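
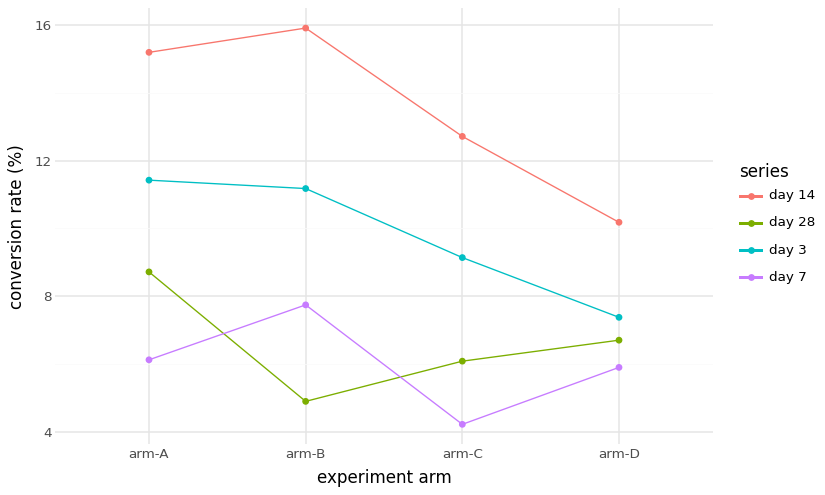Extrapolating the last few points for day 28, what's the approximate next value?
≈ 8

Last three: 5, 6, 7 → slope ≈ 1/step → next ≈ 8.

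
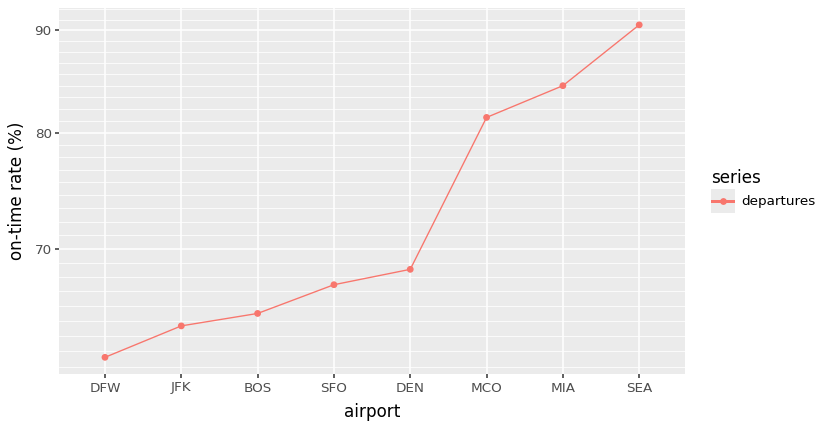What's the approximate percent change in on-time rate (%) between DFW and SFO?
≈ +8.3%

DFW ≈ 60, SFO ≈ 65; (65 − 60) / 60 ≈ +8.3%.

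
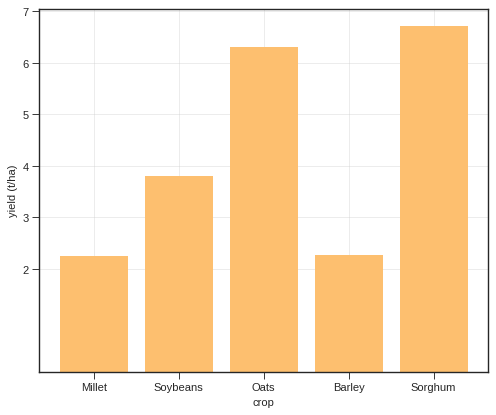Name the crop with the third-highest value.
Top 4: Sorghum ≈ 7, Oats ≈ 6, Soybeans ≈ 4, Barley ≈ 2.

Soybeans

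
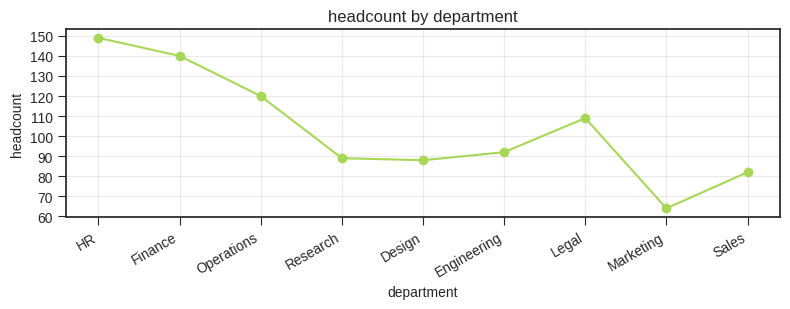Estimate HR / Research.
HR ≈ 150, Research ≈ 90; 150/90 ≈ 1.67.

≈ 1.67×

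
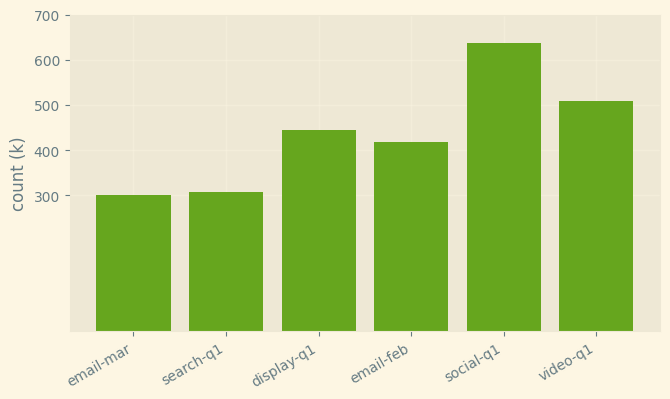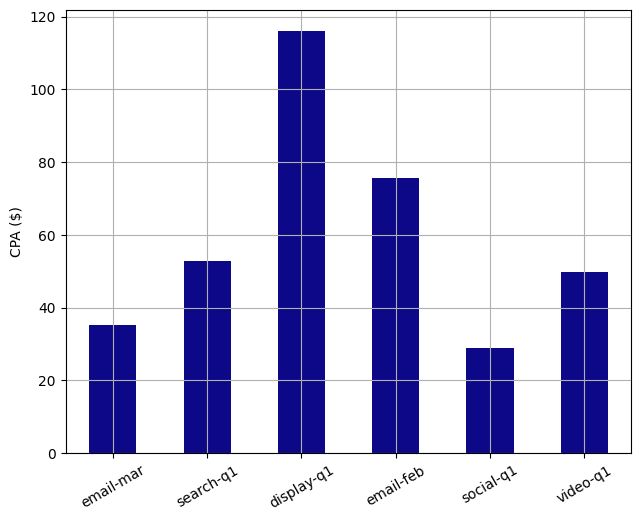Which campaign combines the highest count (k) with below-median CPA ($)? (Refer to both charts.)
social-q1

Chart 2 median CPA ($) ≈ 60; below-median campaigns: email-mar, social-q1, video-q1. Among those, social-q1 has the highest count (k) (≈ 600).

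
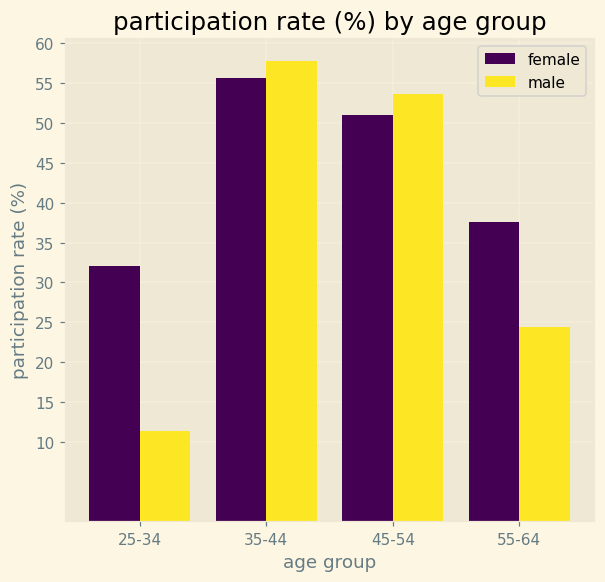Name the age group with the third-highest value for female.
55-64

Top 4 for female: 35-44 ≈ 55, 45-54 ≈ 50, 55-64 ≈ 40, 25-34 ≈ 30.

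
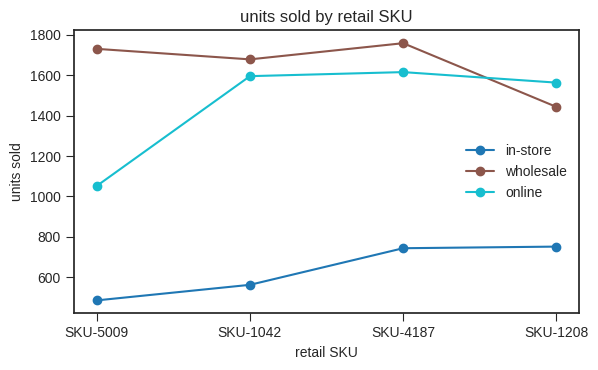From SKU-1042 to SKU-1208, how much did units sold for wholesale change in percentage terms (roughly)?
≈ -12.5%

SKU-1042 ≈ 1600, SKU-1208 ≈ 1400; (1400 − 1600) / 1600 ≈ -12.5%.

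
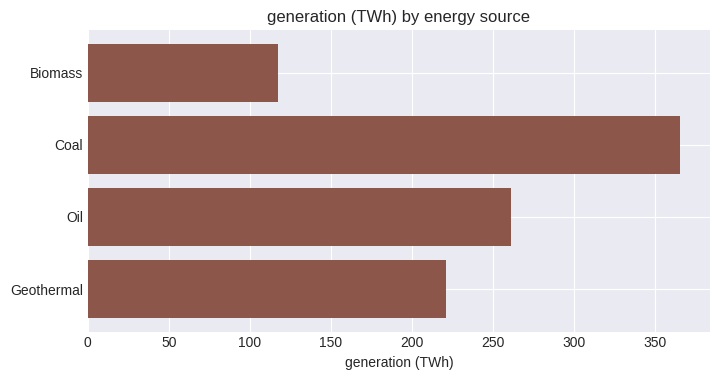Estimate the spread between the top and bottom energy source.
Max Coal ≈ 350, min Biomass ≈ 100; range ≈ 250.

≈ 250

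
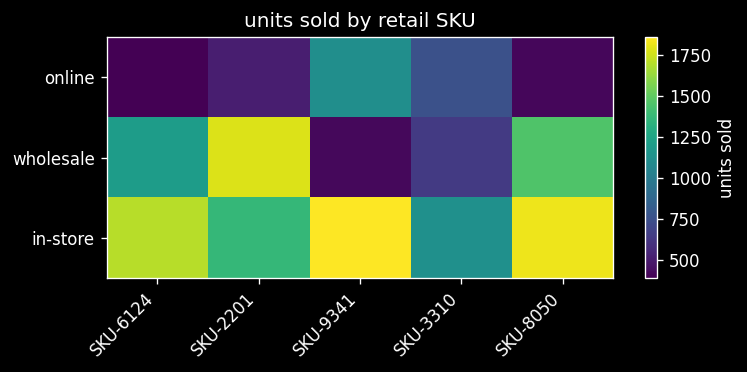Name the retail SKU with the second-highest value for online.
Top 3 for online: SKU-9341 ≈ 1200, SKU-3310 ≈ 800, SKU-2201 ≈ 600.

SKU-3310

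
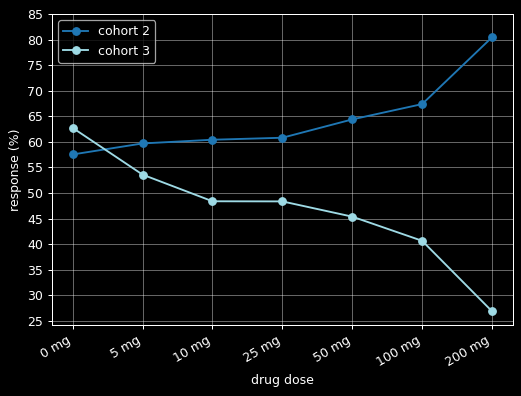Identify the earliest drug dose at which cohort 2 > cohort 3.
5 mg

0 mg: cohort 2 ≈ 60 vs cohort 3 ≈ 65 (not yet); 5 mg: cohort 2 ≈ 60 vs cohort 3 ≈ 55 (first crossover).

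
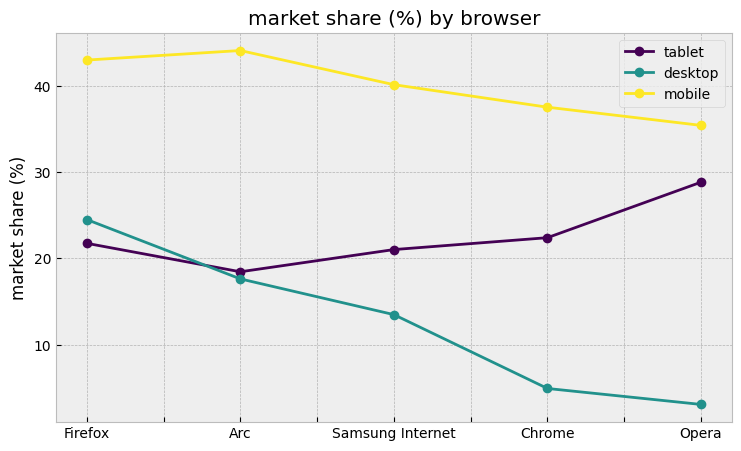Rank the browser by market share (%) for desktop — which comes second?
Arc

Top 3 for desktop: Firefox ≈ 25, Arc ≈ 20, Samsung Internet ≈ 15.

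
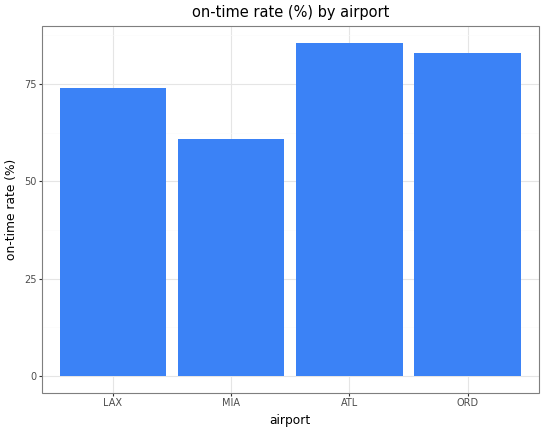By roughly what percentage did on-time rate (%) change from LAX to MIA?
≈ -14.3%

LAX ≈ 70, MIA ≈ 60; (60 − 70) / 70 ≈ -14.3%.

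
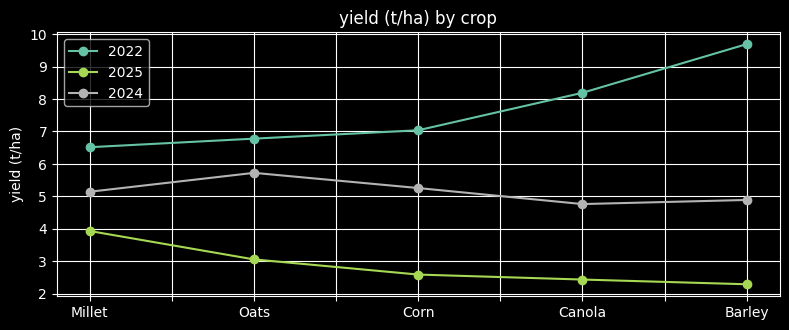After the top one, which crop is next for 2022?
Top 3 for 2022: Barley ≈ 10, Canola ≈ 8, Corn ≈ 7.

Canola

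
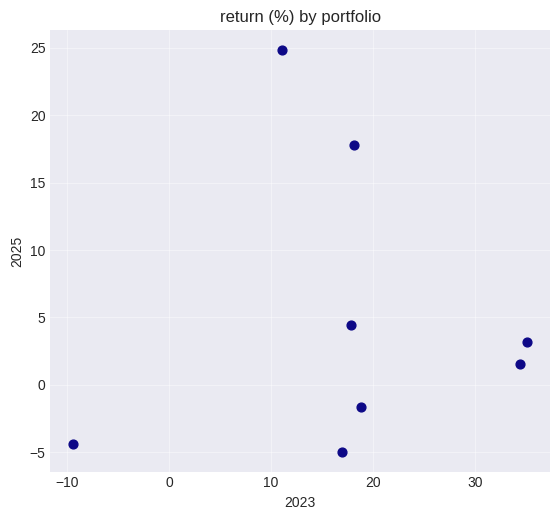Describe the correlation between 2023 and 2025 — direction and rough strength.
no clear correlation

Points are roughly uncorrelated; weak (|r| ≈ 0.0).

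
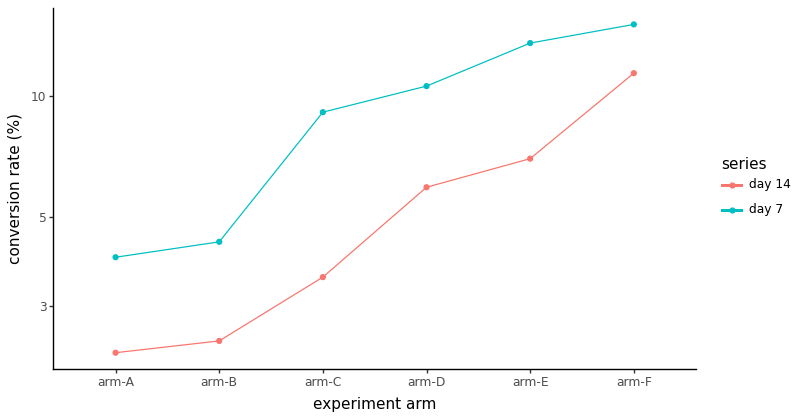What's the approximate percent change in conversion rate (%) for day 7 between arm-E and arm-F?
arm-E ≈ 14, arm-F ≈ 16; (16 − 14) / 14 ≈ +14.3%.

≈ +14.3%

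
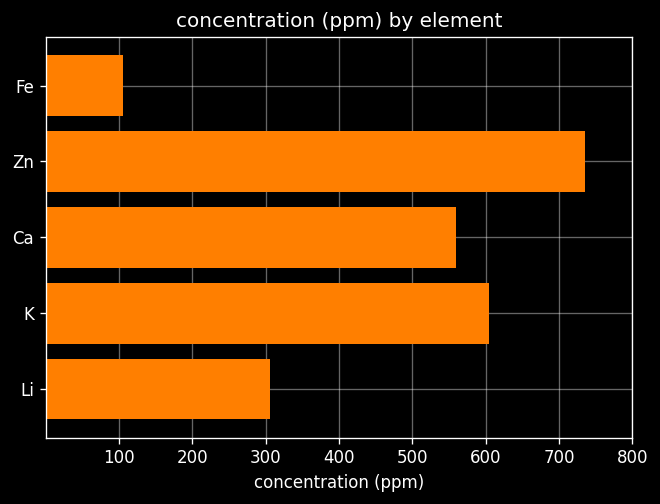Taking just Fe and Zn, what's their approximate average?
(100 + 700) / 2 ≈ 400.

≈ 400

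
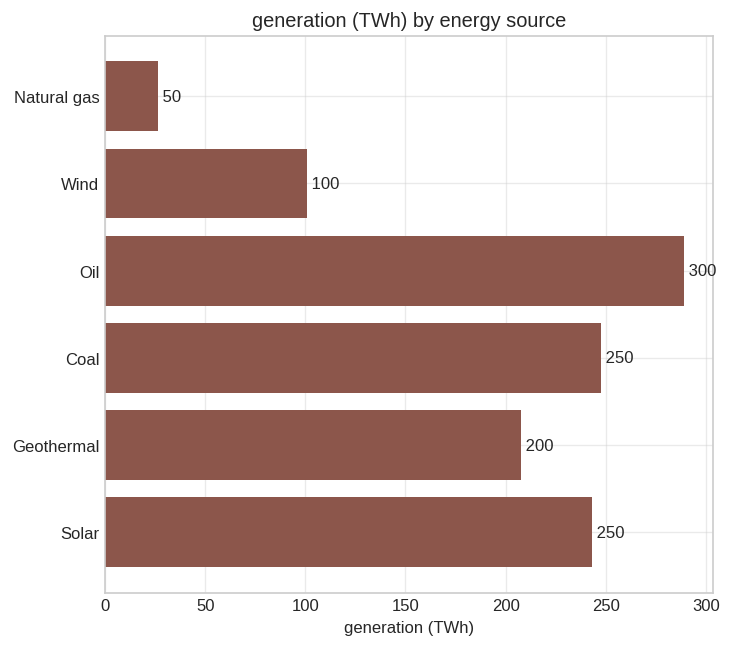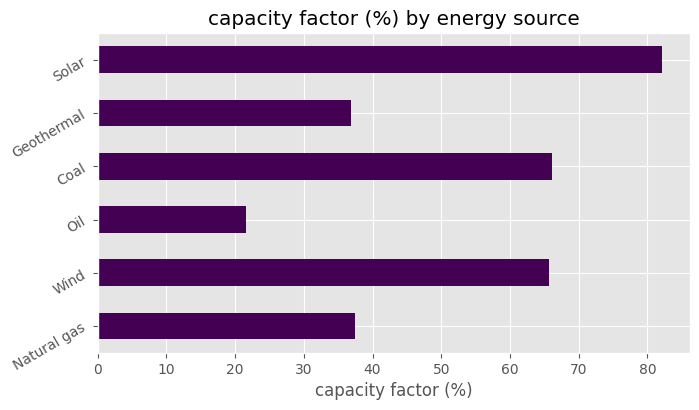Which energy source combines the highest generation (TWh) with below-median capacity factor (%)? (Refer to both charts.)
Oil

Chart 2 median capacity factor (%) ≈ 50; below-median energy sources: Natural gas, Oil, Geothermal. Among those, Oil has the highest generation (TWh) (≈ 300).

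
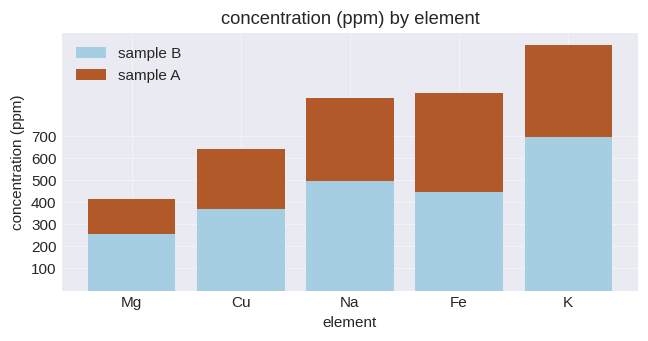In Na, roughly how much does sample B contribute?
≈ 500

sample B top ≈ 500, bottom ≈ 0; segment ≈ 500.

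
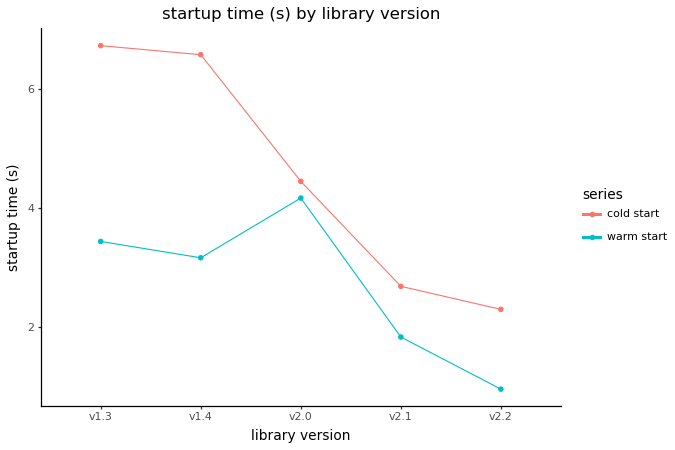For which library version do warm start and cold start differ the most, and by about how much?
v1.4, ≈ 3.5 s

v1.4: warm start ≈ 3.0, cold start ≈ 6.5 → gap ≈ 3.5. Next-largest (v1.3) is only ≈ 3.0.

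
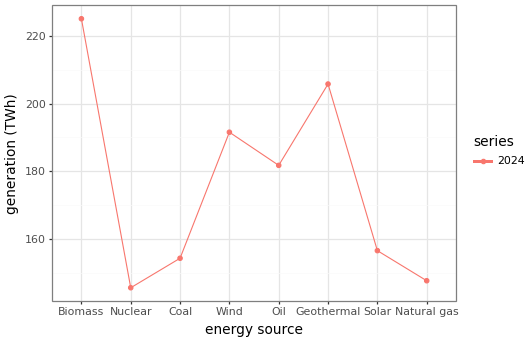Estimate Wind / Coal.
≈ 1.27×

Wind ≈ 190, Coal ≈ 150; 190/150 ≈ 1.27.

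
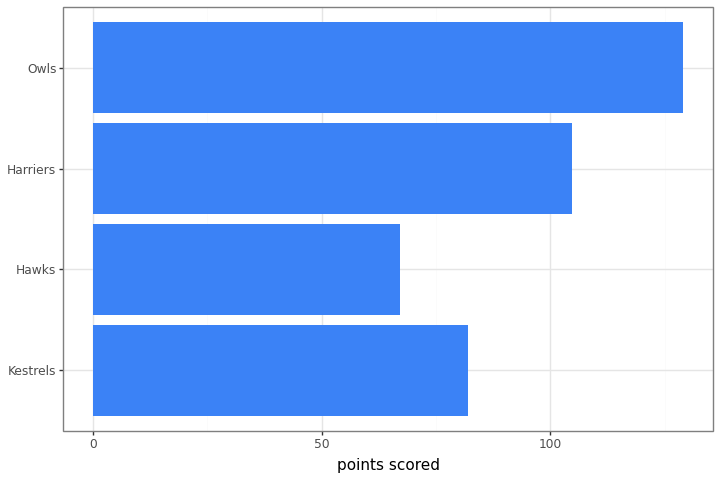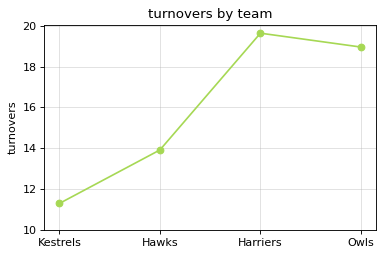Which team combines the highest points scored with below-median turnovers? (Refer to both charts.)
Kestrels

Chart 2 median turnovers ≈ 16; below-median teams: Kestrels, Hawks. Among those, Kestrels has the highest points scored (≈ 80).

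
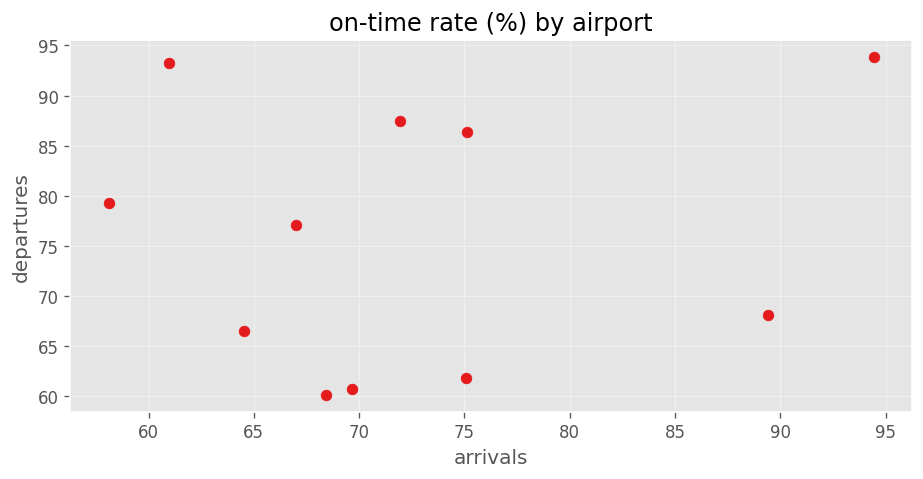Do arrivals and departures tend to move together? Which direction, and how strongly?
Points are roughly uncorrelated; weak (|r| ≈ 0.1).

no clear correlation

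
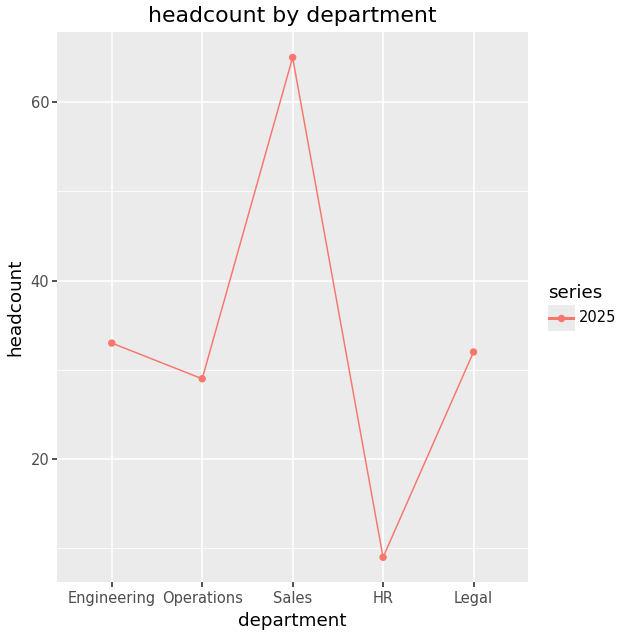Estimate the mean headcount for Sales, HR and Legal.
(65 + 10 + 30) / 3 ≈ 35.

≈ 35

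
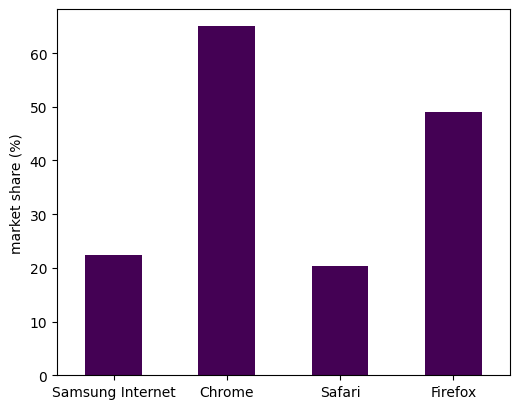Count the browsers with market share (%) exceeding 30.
Above 30: Chrome, Firefox.

2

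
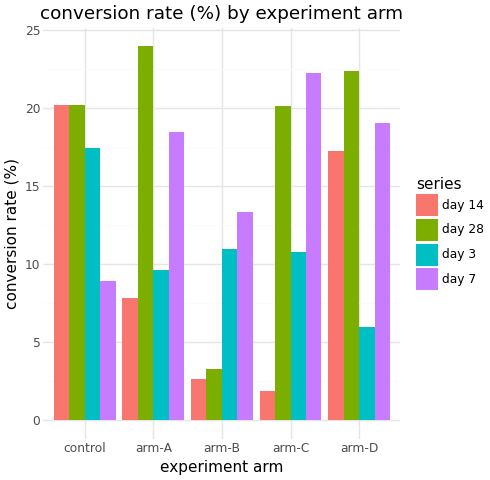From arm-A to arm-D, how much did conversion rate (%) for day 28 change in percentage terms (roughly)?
≈ -8.3%

arm-A ≈ 24, arm-D ≈ 22; (22 − 24) / 24 ≈ -8.3%.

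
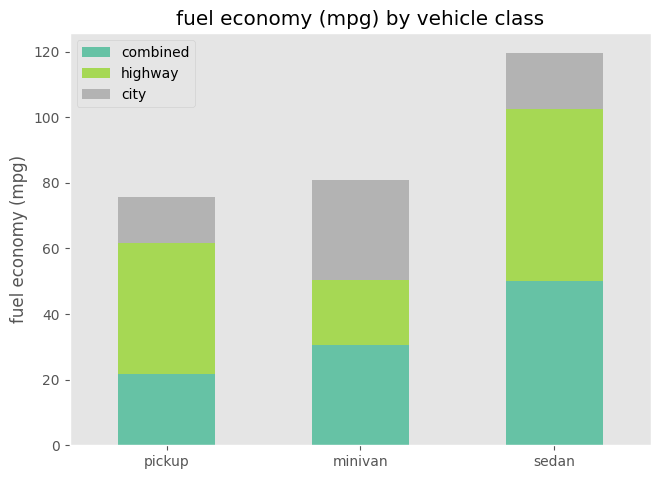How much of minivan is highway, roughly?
≈ 20

highway top ≈ 50, bottom ≈ 30; segment ≈ 20.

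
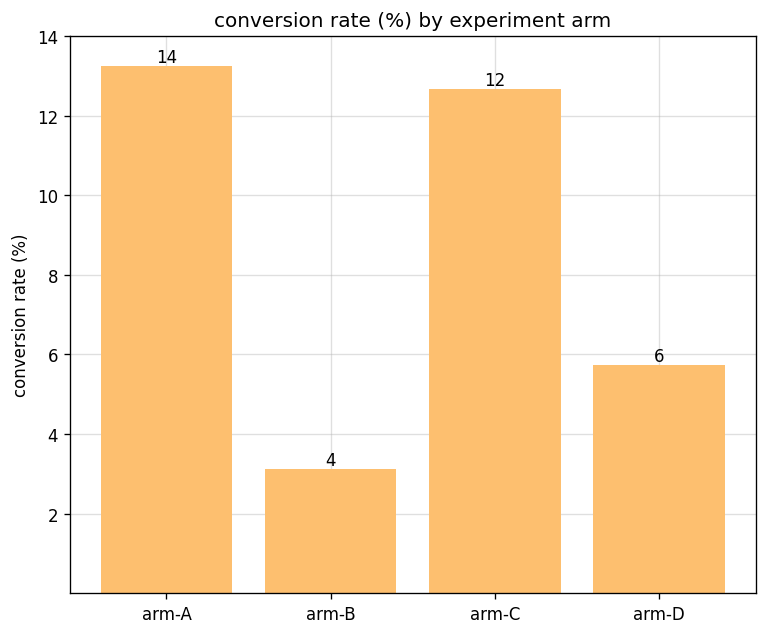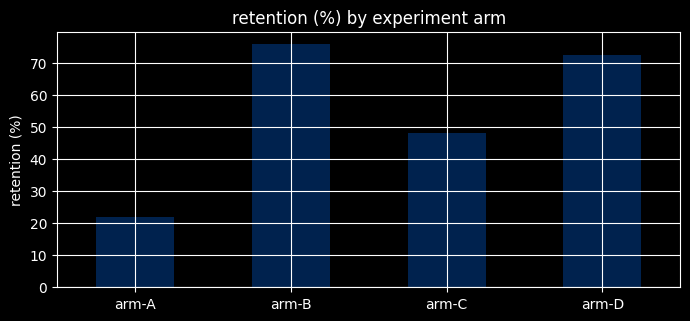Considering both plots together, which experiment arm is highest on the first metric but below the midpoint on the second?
arm-A

Chart 2 median retention (%) ≈ 60; below-median experiment arms: arm-A, arm-C. Among those, arm-A has the highest conversion rate (%) (≈ 14).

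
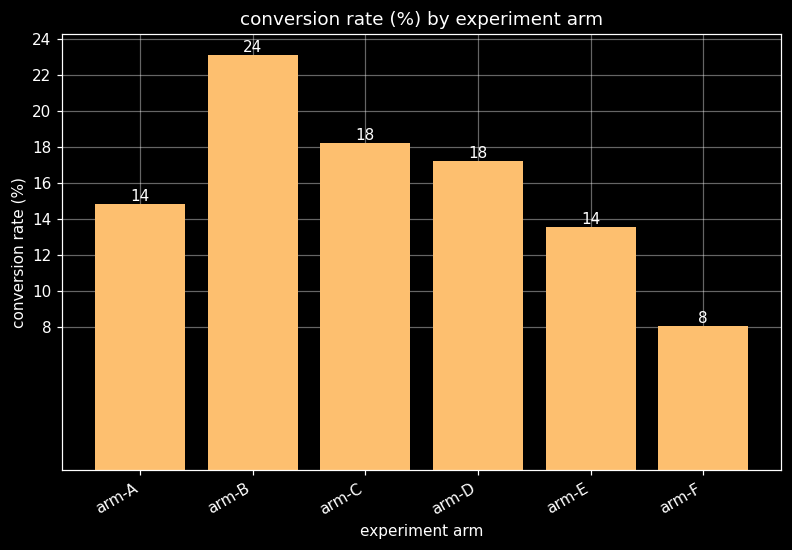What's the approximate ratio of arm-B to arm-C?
≈ 1.33×

arm-B ≈ 24, arm-C ≈ 18; 24/18 ≈ 1.33.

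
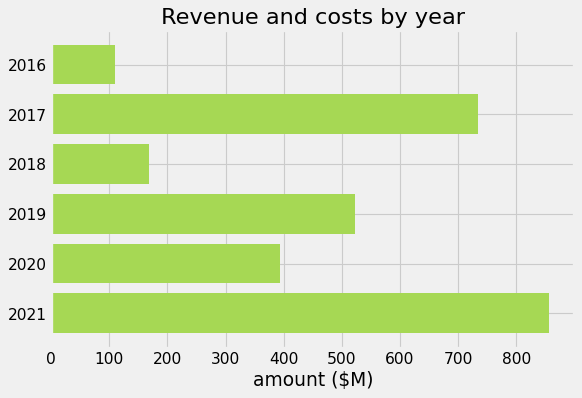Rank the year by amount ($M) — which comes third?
2019

Top 4: 2021 ≈ 900, 2017 ≈ 700, 2019 ≈ 500, 2020 ≈ 400.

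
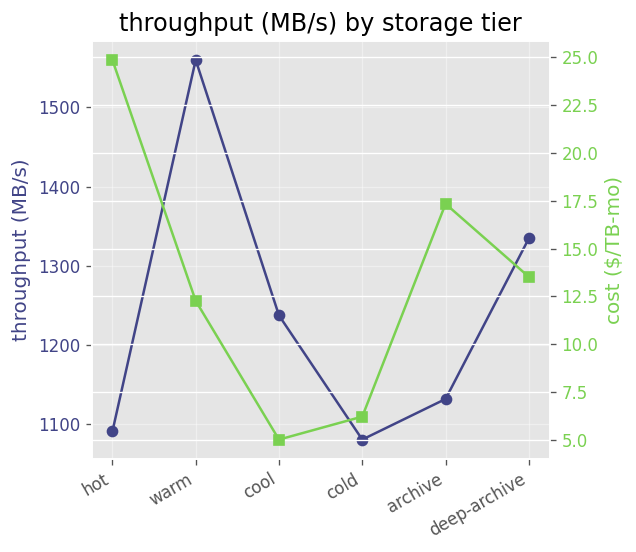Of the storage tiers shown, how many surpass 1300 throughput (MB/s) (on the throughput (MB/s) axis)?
Above 1300: warm, deep-archive.

2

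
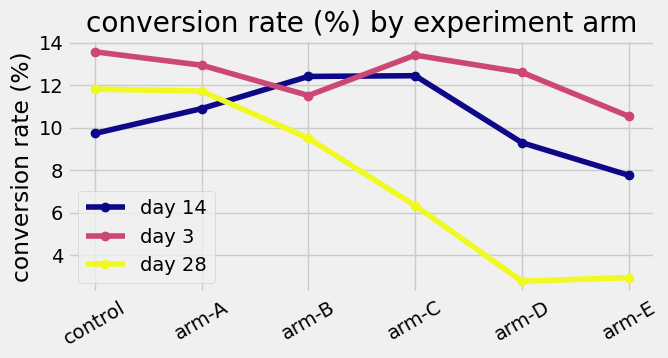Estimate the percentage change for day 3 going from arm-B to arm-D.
arm-B ≈ 12, arm-D ≈ 13; (13 − 12) / 12 ≈ +8.3%.

≈ +8.3%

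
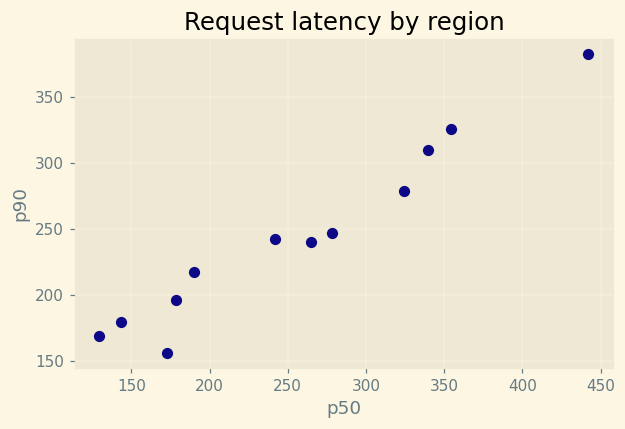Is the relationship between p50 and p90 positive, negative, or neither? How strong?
Points are positively correlated; strong (|r| ≈ 1.0).

positive, strong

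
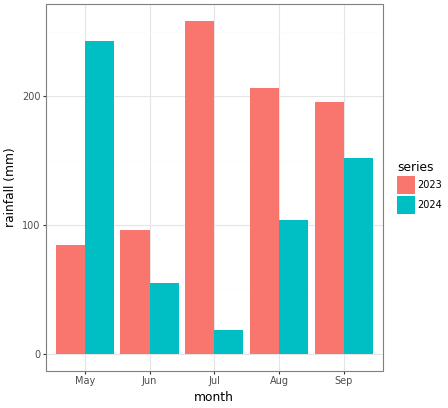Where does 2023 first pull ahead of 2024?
May: 2023 ≈ 75 vs 2024 ≈ 250 (not yet); Jun: 2023 ≈ 100 vs 2024 ≈ 50 (first crossover).

Jun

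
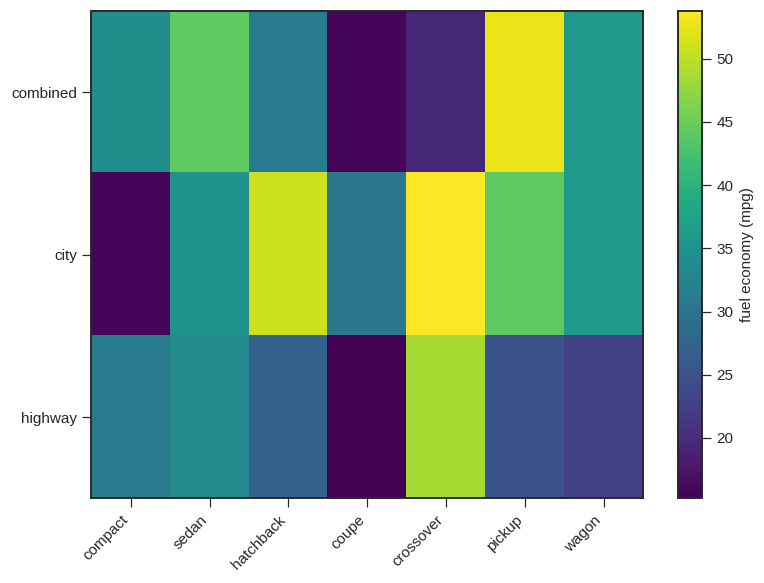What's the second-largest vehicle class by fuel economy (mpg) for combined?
sedan

Top 3 for combined: pickup ≈ 55, sedan ≈ 45, wagon ≈ 35.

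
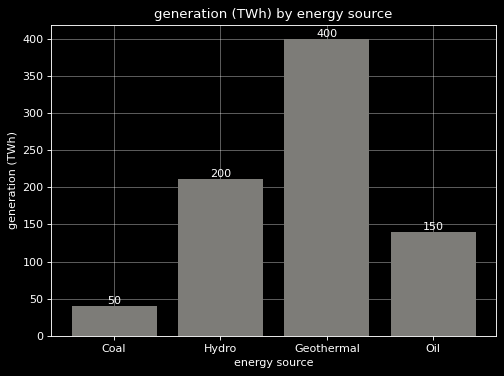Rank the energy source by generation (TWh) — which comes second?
Hydro

Top 3: Geothermal ≈ 400, Hydro ≈ 200, Oil ≈ 150.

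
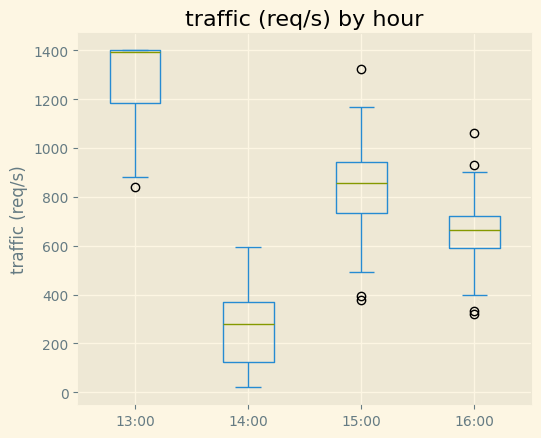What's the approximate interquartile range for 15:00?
Q3 ≈ 900, Q1 ≈ 700; IQR ≈ 200.

≈ 200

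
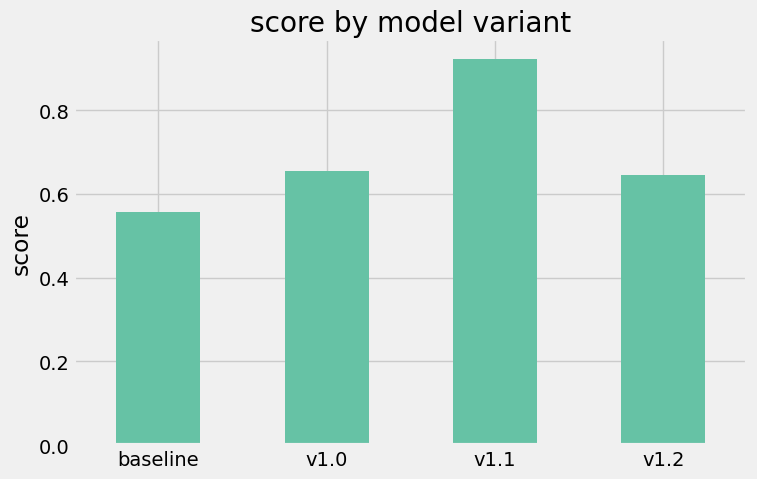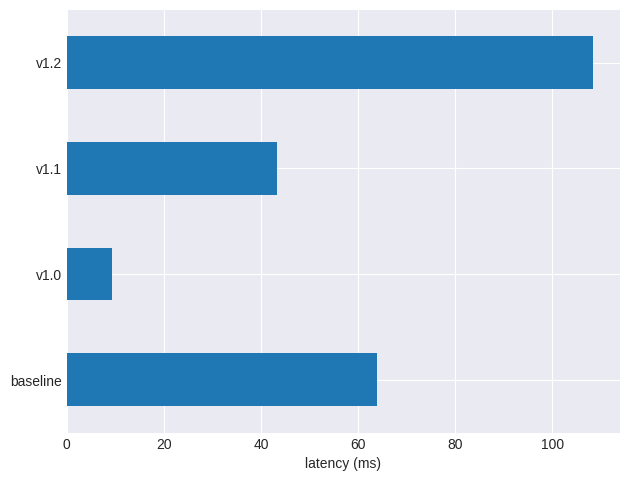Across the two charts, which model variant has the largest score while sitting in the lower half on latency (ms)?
Chart 2 median latency (ms) ≈ 50; below-median model variants: v1.0, v1.1. Among those, v1.1 has the highest score (≈ 0.9).

v1.1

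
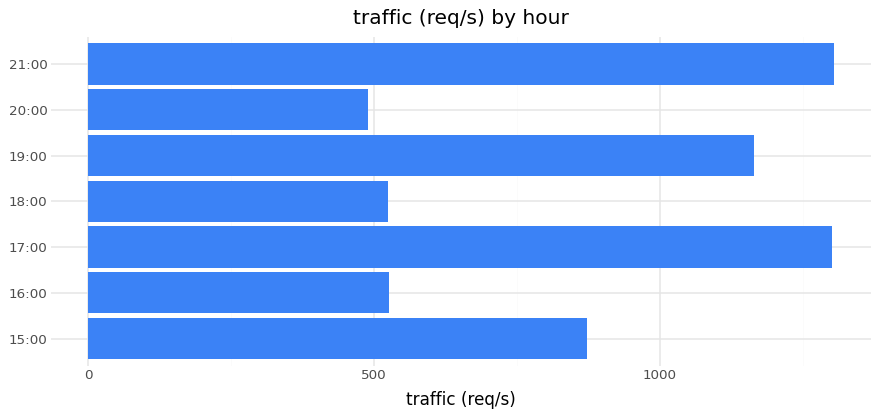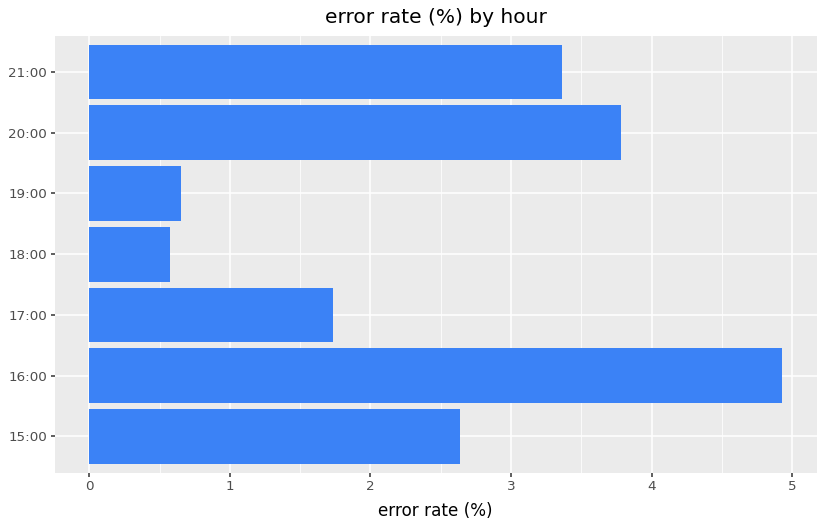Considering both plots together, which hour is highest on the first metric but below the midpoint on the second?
17:00

Chart 2 median error rate (%) ≈ 2.5; below-median hours: 17:00, 18:00, 19:00. Among those, 17:00 has the highest traffic (req/s) (≈ 1400).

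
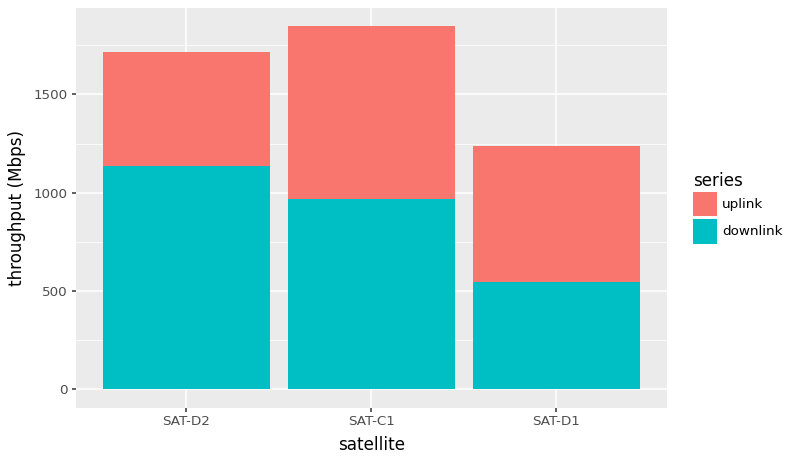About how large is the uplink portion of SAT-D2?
uplink top ≈ 1800, bottom ≈ 1200; segment ≈ 600.

≈ 600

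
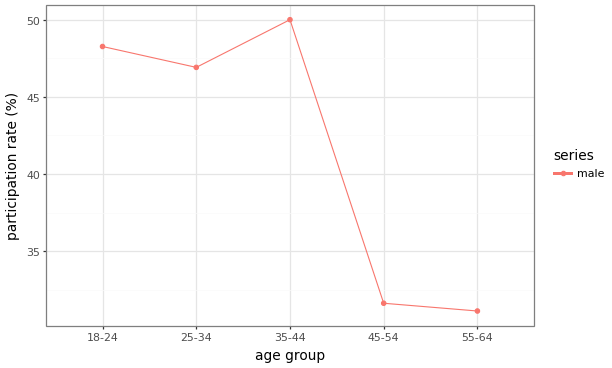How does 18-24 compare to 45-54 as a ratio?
≈ 1.5×

18-24 ≈ 48, 45-54 ≈ 32; 48/32 ≈ 1.5.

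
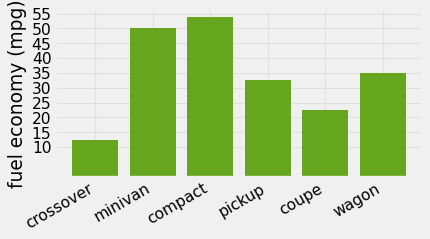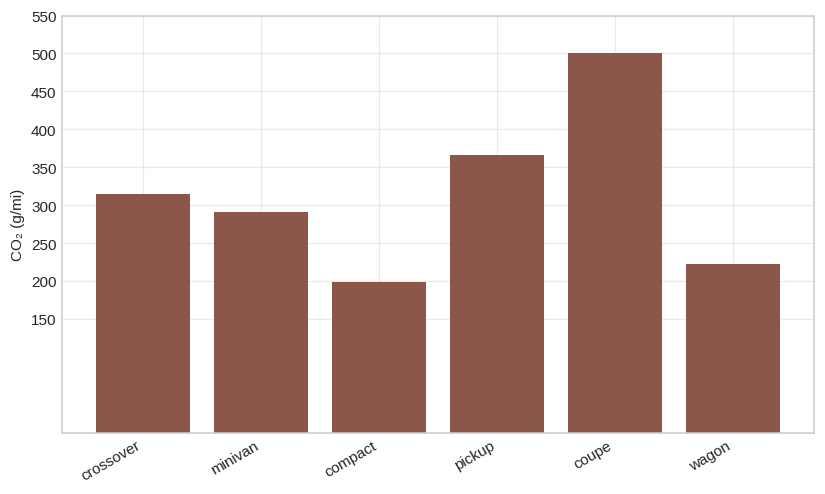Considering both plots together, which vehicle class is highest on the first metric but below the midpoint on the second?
Chart 2 median CO₂ (g/mi) ≈ 300; below-median vehicle classes: minivan, compact, wagon. Among those, compact has the highest fuel economy (mpg) (≈ 55).

compact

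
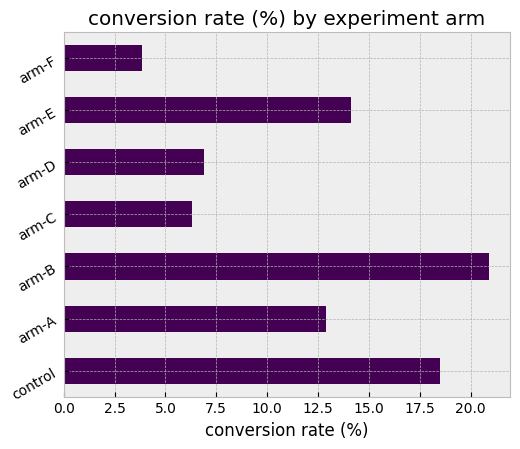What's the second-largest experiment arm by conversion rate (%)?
control

Top 3: arm-B ≈ 20, control ≈ 18, arm-E ≈ 14.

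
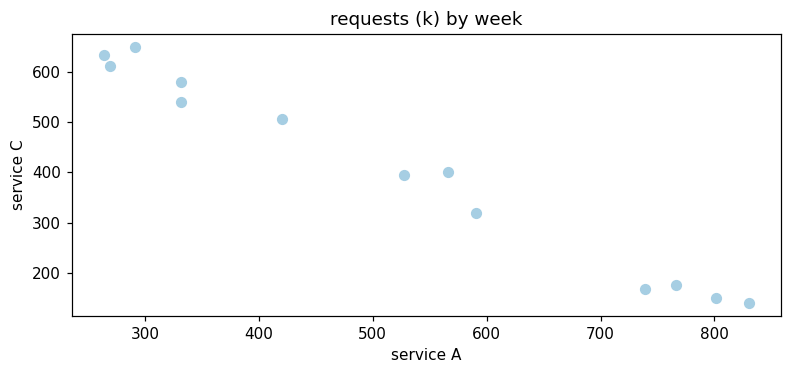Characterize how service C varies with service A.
negative, strong

Points are negatively correlated; strong (|r| ≈ 1.0).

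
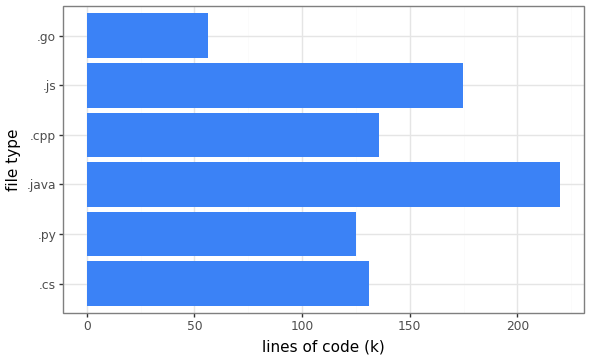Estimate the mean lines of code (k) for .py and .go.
(120 + 60) / 2 ≈ 90.

≈ 90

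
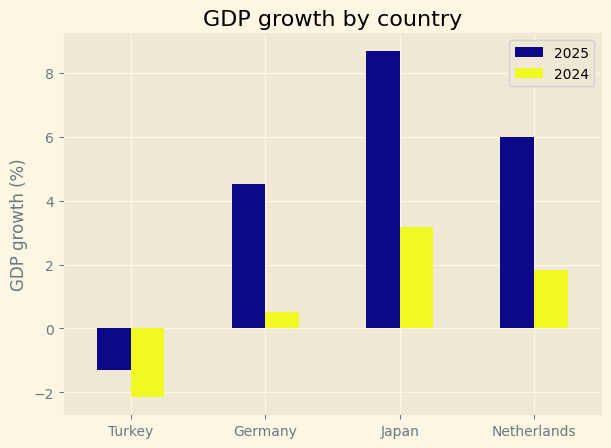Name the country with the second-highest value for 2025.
Top 3 for 2025: Japan ≈ 9, Netherlands ≈ 6, Germany ≈ 5.

Netherlands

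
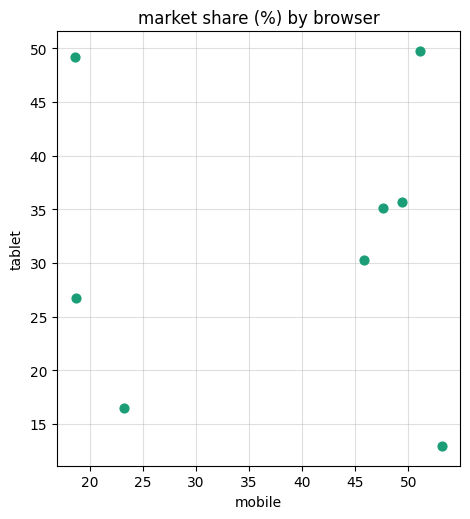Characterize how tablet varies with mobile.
Points are roughly uncorrelated; weak (|r| ≈ 0.0).

no clear correlation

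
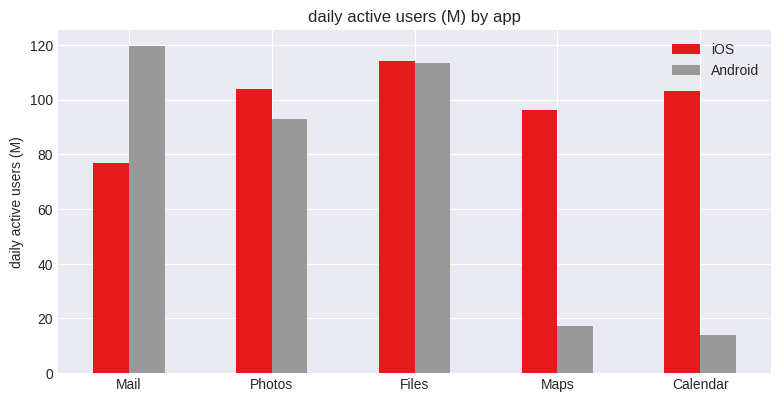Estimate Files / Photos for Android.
Files ≈ 110, Photos ≈ 90; 110/90 ≈ 1.22.

≈ 1.22×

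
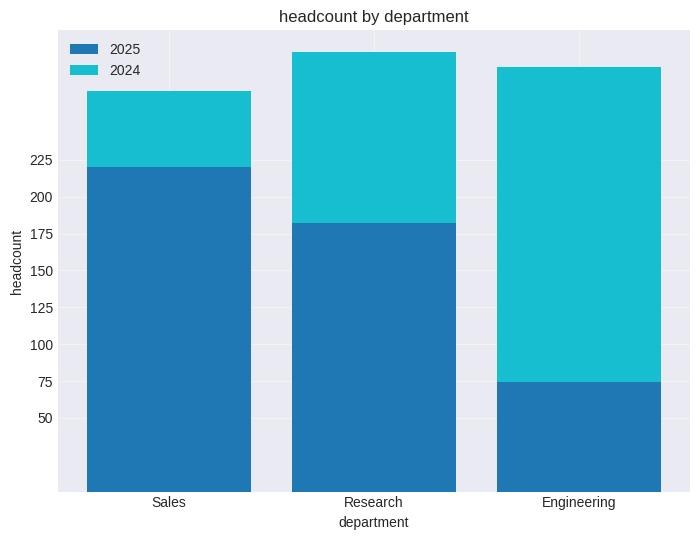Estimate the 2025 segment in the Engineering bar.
2025 top ≈ 75, bottom ≈ 0; segment ≈ 75.

≈ 75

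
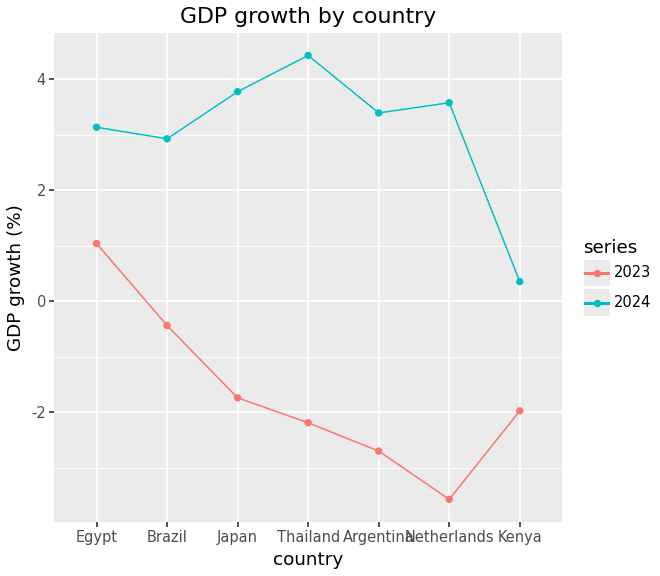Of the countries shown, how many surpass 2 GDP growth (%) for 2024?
6

Above 2: Egypt, Brazil, Japan, Thailand, Argentina, Netherlands.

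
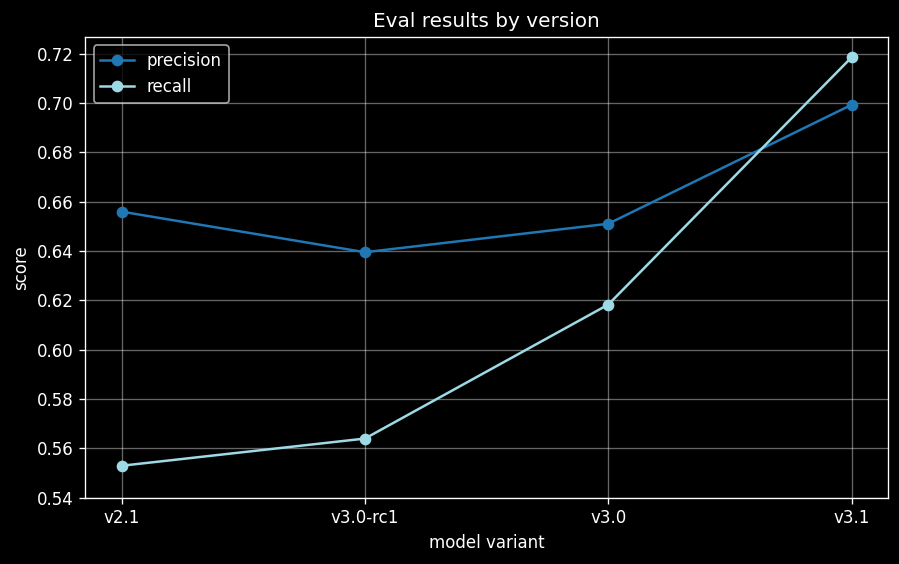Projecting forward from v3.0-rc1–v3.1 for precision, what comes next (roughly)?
Last three: 0.64, 0.66, 0.70 → slope ≈ 0.03/step → next ≈ 0.73.

≈ 0.73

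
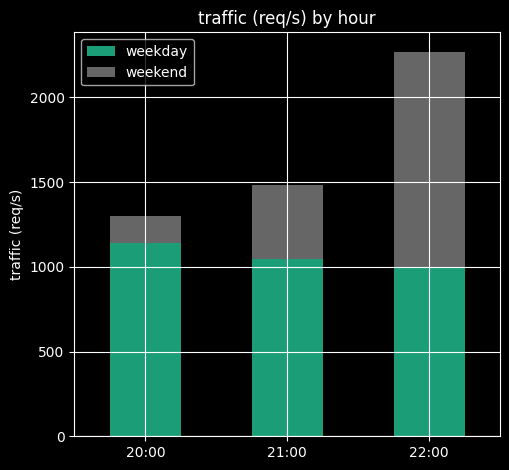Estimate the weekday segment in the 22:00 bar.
weekday top ≈ 1000, bottom ≈ 0; segment ≈ 1000.

≈ 1000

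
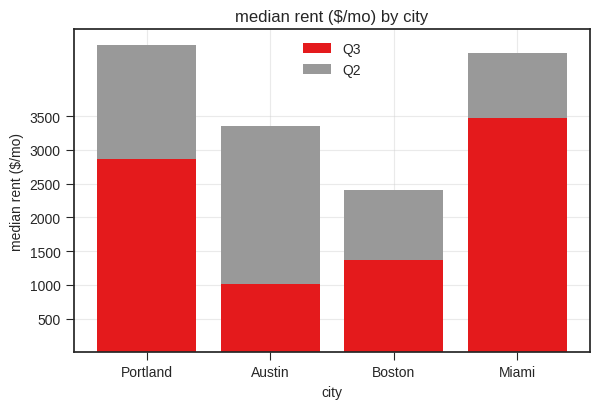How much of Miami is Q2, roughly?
Q2 top ≈ 4500, bottom ≈ 3500; segment ≈ 1000.

≈ 1000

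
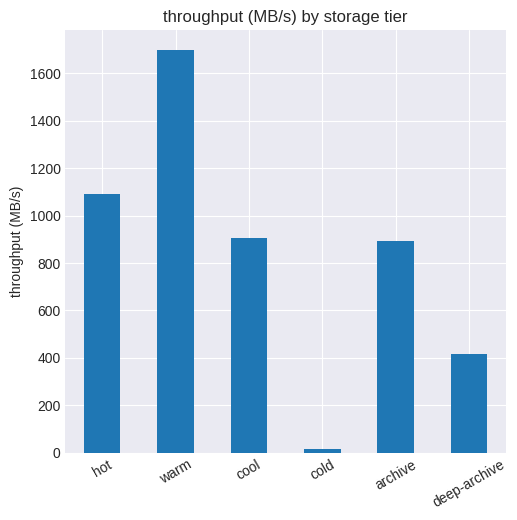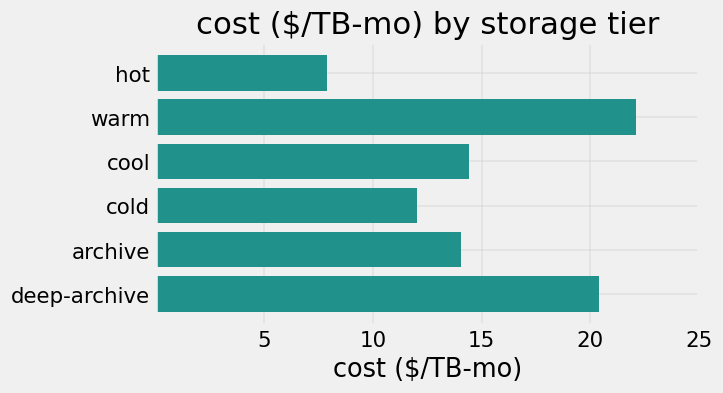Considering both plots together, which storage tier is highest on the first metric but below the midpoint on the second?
Chart 2 median cost ($/TB-mo) ≈ 15; below-median storage tiers: hot, cold, archive. Among those, hot has the highest throughput (MB/s) (≈ 1000).

hot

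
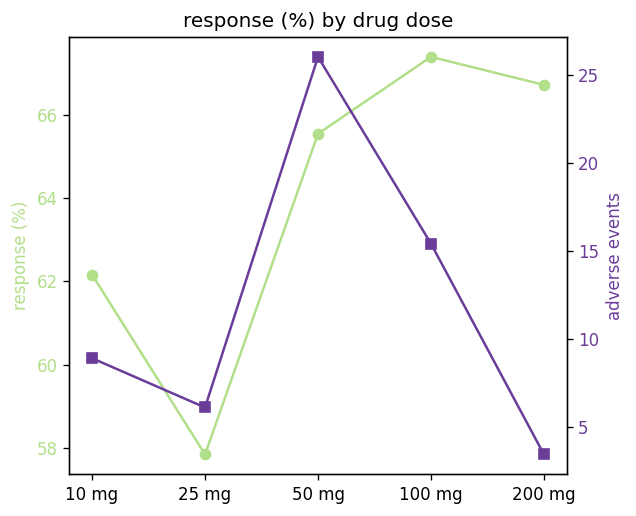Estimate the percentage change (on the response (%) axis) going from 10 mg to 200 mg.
10 mg ≈ 62, 200 mg ≈ 67; (67 − 62) / 62 ≈ +8.1%.

≈ +8.1%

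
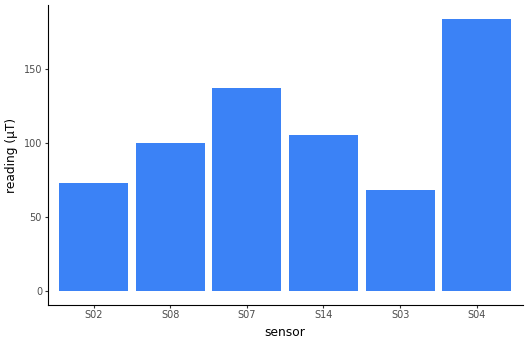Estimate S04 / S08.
S04 ≈ 180, S08 ≈ 100; 180/100 ≈ 1.8.

≈ 1.8×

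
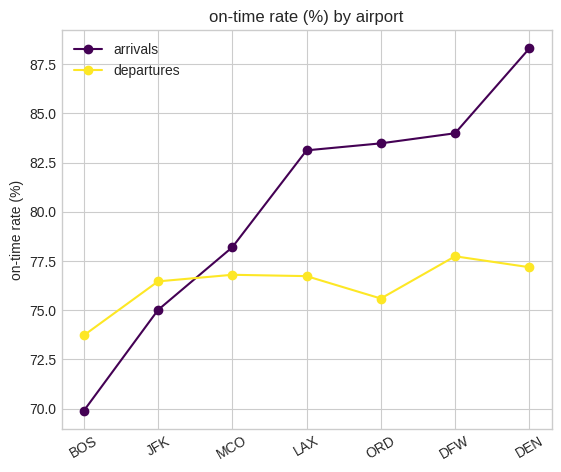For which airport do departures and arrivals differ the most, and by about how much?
DEN: departures ≈ 78, arrivals ≈ 88 → gap ≈ 10. Next-largest (ORD) is only ≈ 8.

DEN, ≈ 10 %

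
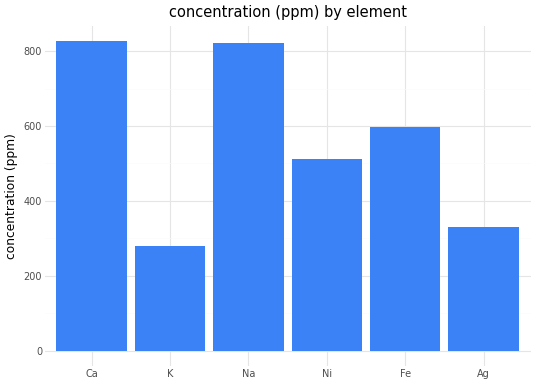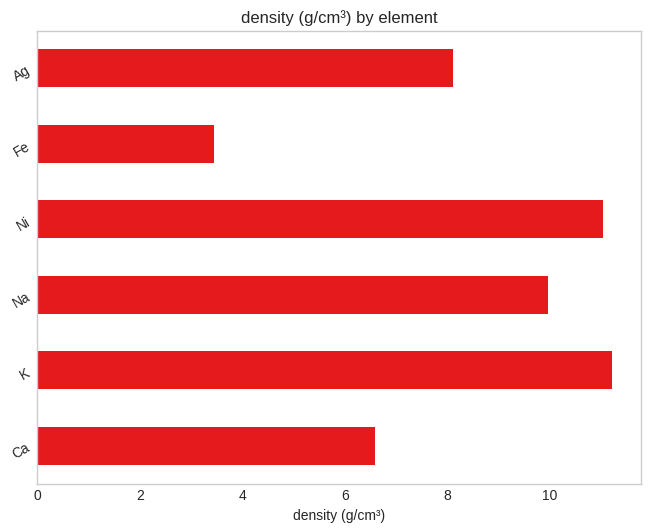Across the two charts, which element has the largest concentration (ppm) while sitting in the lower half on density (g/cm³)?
Ca

Chart 2 median density (g/cm³) ≈ 10; below-median elements: Ca, Fe, Ag. Among those, Ca has the highest concentration (ppm) (≈ 800).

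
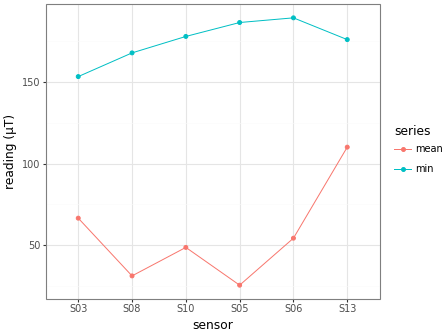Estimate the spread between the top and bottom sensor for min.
Max S06 ≈ 180, min S03 ≈ 160; range ≈ 20.

≈ 20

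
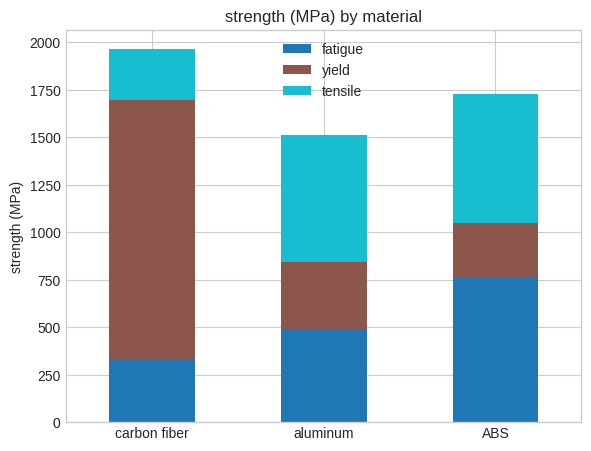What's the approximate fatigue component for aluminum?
≈ 400

fatigue top ≈ 400, bottom ≈ 0; segment ≈ 400.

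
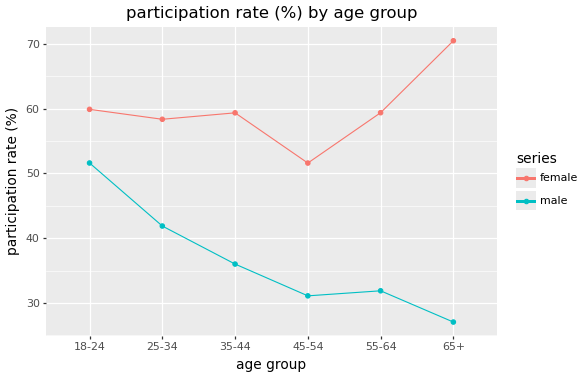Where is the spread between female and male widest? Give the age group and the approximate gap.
65+, ≈ 45 %

65+: female ≈ 70, male ≈ 25 → gap ≈ 45. Next-largest (55-64) is only ≈ 30.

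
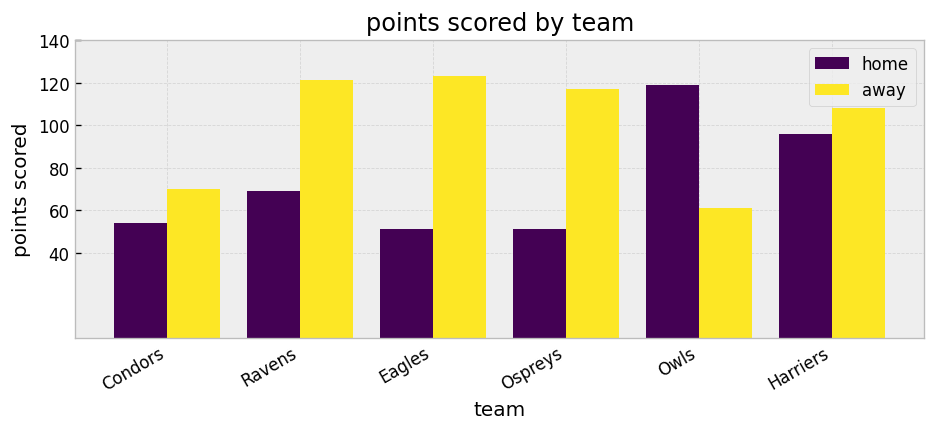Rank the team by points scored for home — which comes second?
Top 3 for home: Owls ≈ 120, Harriers ≈ 100, Ravens ≈ 60.

Harriers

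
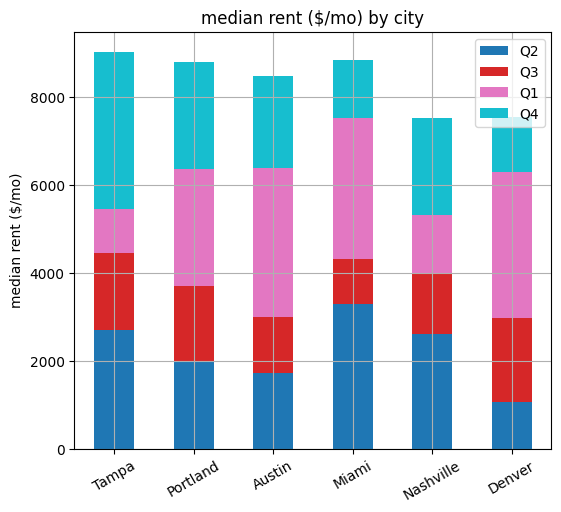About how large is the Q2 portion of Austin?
Q2 top ≈ 2000, bottom ≈ 0; segment ≈ 2000.

≈ 2000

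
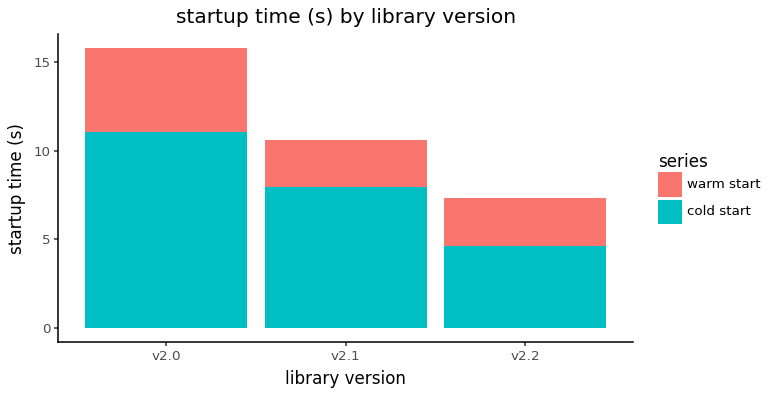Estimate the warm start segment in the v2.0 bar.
warm start top ≈ 16, bottom ≈ 12; segment ≈ 4.

≈ 4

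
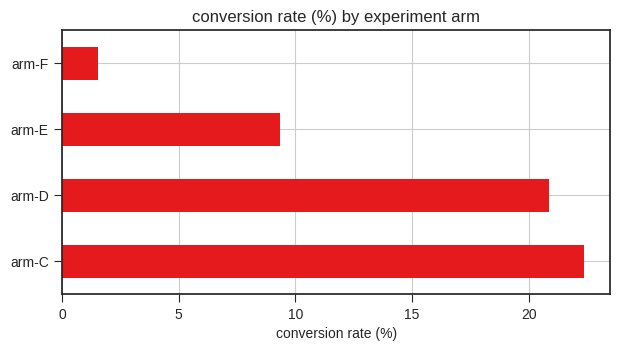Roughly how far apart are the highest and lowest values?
≈ 20

Max arm-C ≈ 22, min arm-F ≈ 2; range ≈ 20.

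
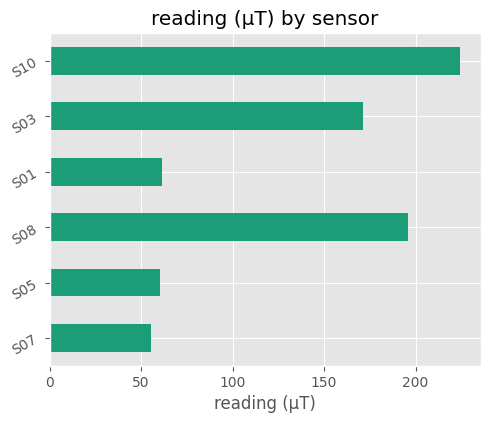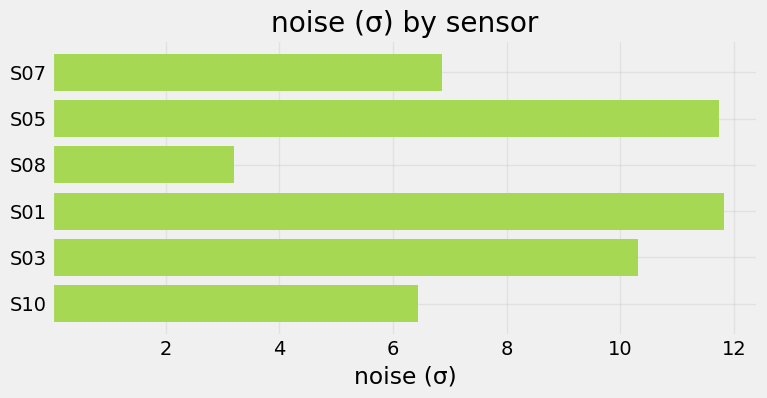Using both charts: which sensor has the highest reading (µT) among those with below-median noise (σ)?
Chart 2 median noise (σ) ≈ 8; below-median sensors: S07, S08, S10. Among those, S10 has the highest reading (µT) (≈ 225).

S10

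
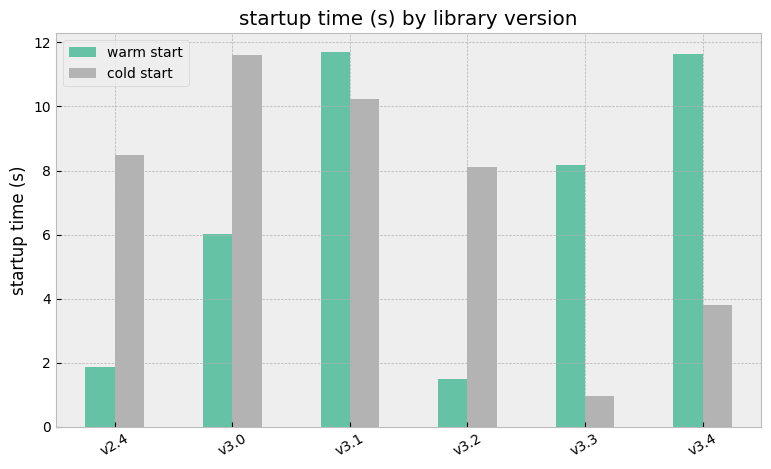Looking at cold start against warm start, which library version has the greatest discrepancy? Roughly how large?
v3.4: cold start ≈ 4, warm start ≈ 12 → gap ≈ 8. Next-largest (v3.3) is only ≈ 7.

v3.4, ≈ 8 s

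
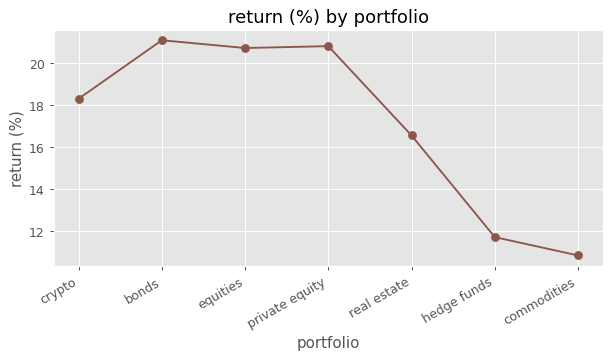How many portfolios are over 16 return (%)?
Above 16: crypto, bonds, equities, private equity, real estate.

5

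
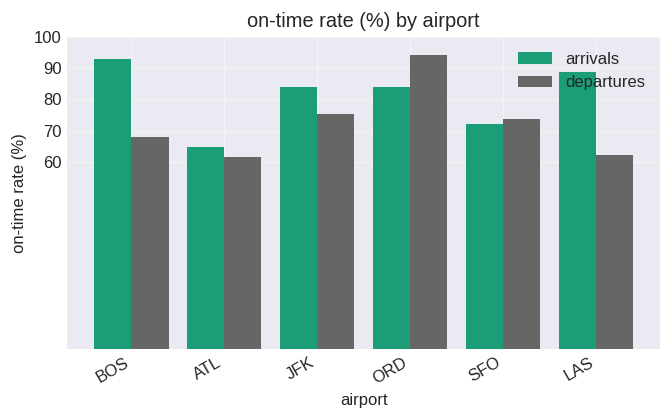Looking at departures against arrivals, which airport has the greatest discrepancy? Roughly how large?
LAS: departures ≈ 60, arrivals ≈ 90 → gap ≈ 30. Next-largest (BOS) is only ≈ 20.

LAS, ≈ 30 %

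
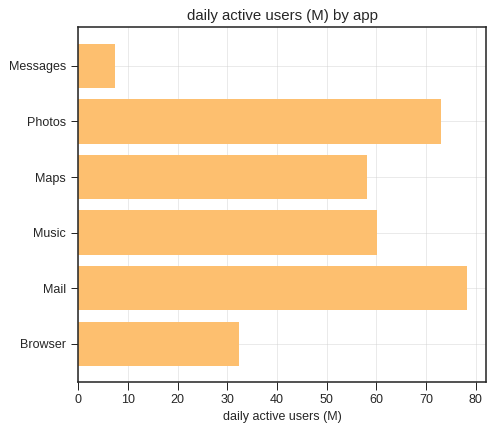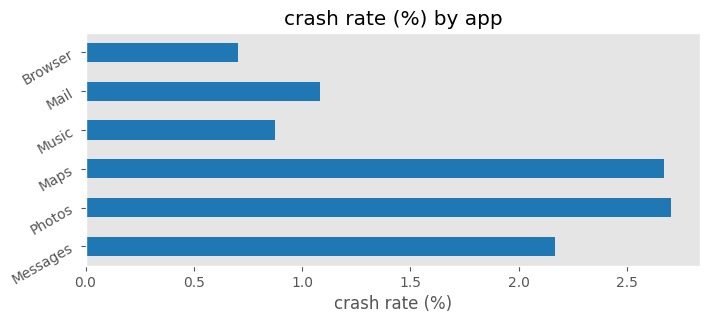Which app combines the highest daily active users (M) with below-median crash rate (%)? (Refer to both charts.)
Mail

Chart 2 median crash rate (%) ≈ 1.5; below-median apps: Music, Mail, Browser. Among those, Mail has the highest daily active users (M) (≈ 80).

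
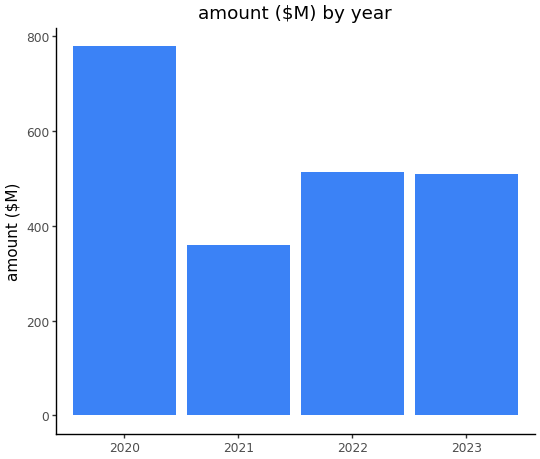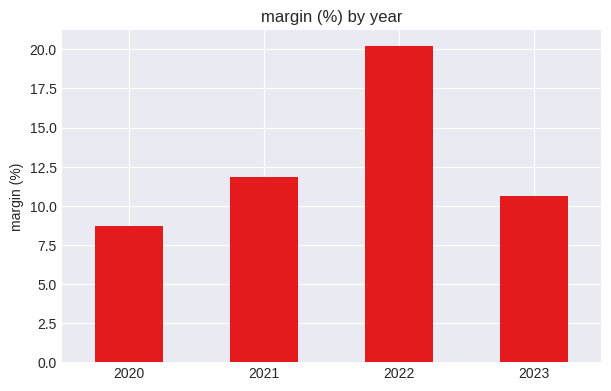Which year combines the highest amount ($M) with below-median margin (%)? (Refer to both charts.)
Chart 2 median margin (%) ≈ 12; below-median years: 2020, 2023. Among those, 2020 has the highest amount ($M) (≈ 800).

2020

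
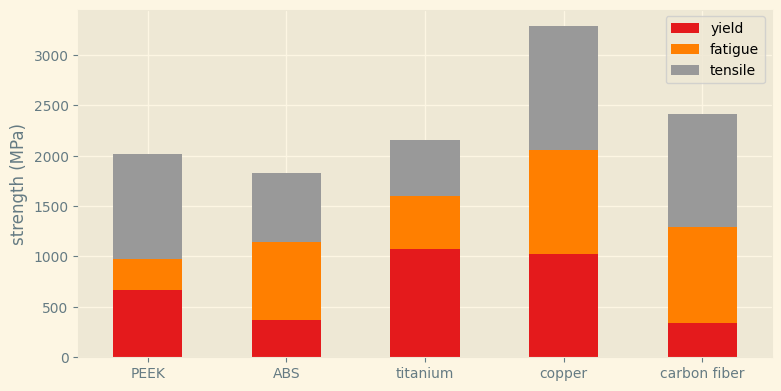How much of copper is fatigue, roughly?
fatigue top ≈ 2000, bottom ≈ 1000; segment ≈ 1000.

≈ 1000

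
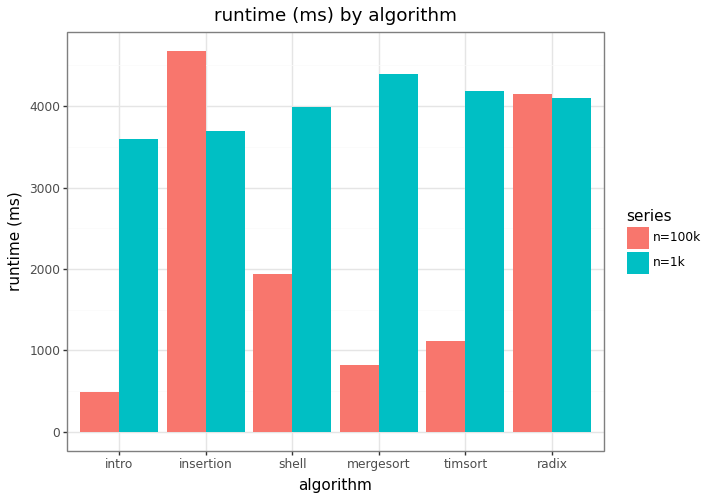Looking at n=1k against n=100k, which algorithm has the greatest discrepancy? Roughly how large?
mergesort: n=1k ≈ 4500, n=100k ≈ 1000 → gap ≈ 3500. Next-largest (intro) is only ≈ 3000.

mergesort, ≈ 3500 ms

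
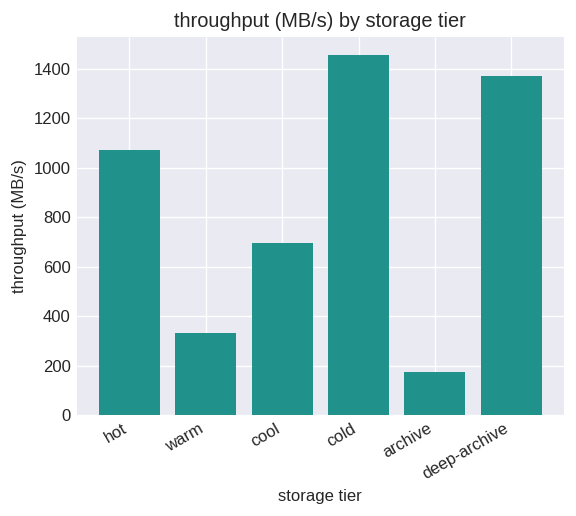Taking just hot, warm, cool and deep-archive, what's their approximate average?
≈ 850

(1000 + 400 + 600 + 1400) / 4 ≈ 850.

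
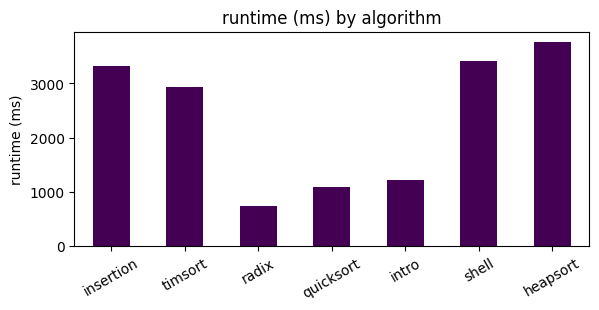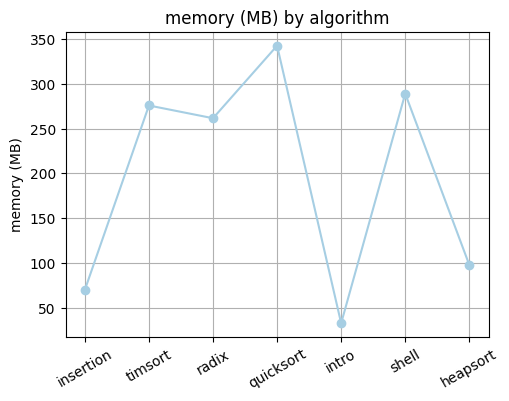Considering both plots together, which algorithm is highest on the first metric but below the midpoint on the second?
Chart 2 median memory (MB) ≈ 250; below-median algorithms: insertion, intro, heapsort. Among those, heapsort has the highest runtime (ms) (≈ 4000).

heapsort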